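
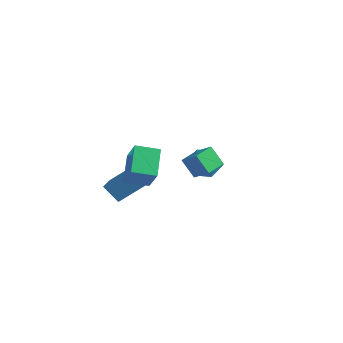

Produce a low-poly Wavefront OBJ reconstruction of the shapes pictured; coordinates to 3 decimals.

v -3.917 -3.723 -0.601
v -3.005 -2.738 0.474
v -4.89 -2.205 -1.167
v -3.977 -1.219 -0.092
v -3.163 -3.541 -1.408
v -2.25 -2.555 -0.333
v -4.135 -2.022 -1.974
v -3.223 -1.037 -0.899
v 1.893 -4.268 2.286
v 1.287 -4.384 3.184
v 1.818 -3.164 2.378
v 1.212 -3.281 3.276
v 2.688 -4.259 2.824
v 2.082 -4.376 3.722
v 2.613 -3.156 2.916
v 2.007 -3.272 3.814
v -3.005 -3.082 1.474
v -2.149 -3.522 2.598
v -2.185 -2.26 1.171
v -1.329 -2.7 2.295
v -2.271 -4.18 0.485
v -1.415 -4.62 1.609
v -1.451 -3.358 0.182
v -0.595 -3.798 1.306
v -1.088 0.803 0.561
v -0.233 0.455 0.408
v -1.667 -0.595 0.512
v -0.812 -0.943 0.359
v -1.023 -0.572 1.191
v -0.665 0.292 1.222
v -1.235 -0.432 -0.302
v -0.877 0.432 -0.271
v -0.324 -0.309 -0.126
v -0.193 -0.395 0.797
v -1.707 0.255 0.123
v -1.576 0.169 1.046
f 2 4 1
f 5 2 1
f 1 4 3
f 3 5 1
f 2 8 4
f 6 2 5
f 6 8 2
f 4 8 3
f 7 5 3
f 3 8 7
f 7 6 5
f 8 6 7
f 10 12 9
f 13 10 9
f 9 12 11
f 11 13 9
f 10 16 12
f 14 10 13
f 14 16 10
f 12 16 11
f 15 13 11
f 11 16 15
f 15 14 13
f 16 14 15
f 18 20 17
f 21 18 17
f 17 20 19
f 19 21 17
f 18 24 20
f 22 18 21
f 22 24 18
f 20 24 19
f 23 21 19
f 19 24 23
f 23 22 21
f 24 22 23
f 25 36 30
f 25 30 26
f 25 26 32
f 25 32 35
f 25 35 36
f 26 30 34
f 30 36 29
f 36 35 27
f 35 32 31
f 32 26 33
f 28 34 29
f 28 29 27
f 28 27 31
f 28 31 33
f 28 33 34
f 29 34 30
f 27 29 36
f 31 27 35
f 33 31 32
f 34 33 26



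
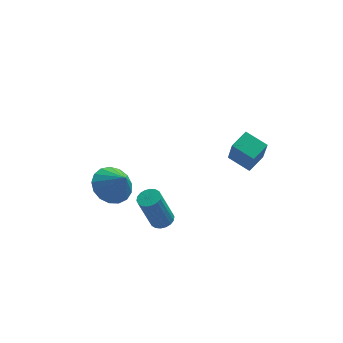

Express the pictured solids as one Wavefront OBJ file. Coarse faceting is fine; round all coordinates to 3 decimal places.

v -0.549 -0.763 -3.179
v -0.007 -0.772 -3.002
v -0.609 -0.925 -1.164
v -1.151 -0.917 -1.341
v -0.064 -0.525 -3
v -0.665 -0.678 -1.162
v -0.216 -0.325 -3.033
v -0.817 -0.478 -1.195
v -0.434 -0.211 -3.095
v -1.036 -0.365 -1.257
v -0.675 -0.208 -3.174
v -1.277 -0.361 -1.336
v -0.892 -0.314 -3.254
v -1.493 -0.467 -1.416
v -1.04 -0.509 -3.318
v -1.641 -0.662 -1.48
v -1.091 -0.755 -3.356
v -1.693 -0.908 -1.518
v -1.035 -1.002 -3.358
v -1.636 -1.155 -1.52
v -0.883 -1.202 -3.325
v -1.484 -1.355 -1.487
v -0.664 -1.315 -3.263
v -1.266 -1.469 -1.425
v -0.423 -1.319 -3.184
v -1.025 -1.472 -1.346
v -0.207 -1.213 -3.104
v -0.808 -1.366 -1.266
v -0.059 -1.018 -3.04
v -0.66 -1.171 -1.202
v -2.613 2.559 -3.733
v -1.958 2.04 -4.369
v -2.007 1.941 -2.607
v -1.713 2.467 -4.267
v -1.675 2.915 -4.042
v -1.851 3.281 -3.747
v -2.202 3.482 -3.448
v -2.647 3.471 -3.215
v -3.084 3.251 -3.1
v -3.413 2.873 -3.131
v -3.559 2.423 -3.299
v -3.488 2.003 -3.567
v -3.217 1.711 -3.873
v -2.807 1.613 -4.147
v -2.353 1.732 -4.326
v 2.309 -1.088 1.437
v 2.395 -1.68 2.834
v 2.986 -0.383 1.694
v 3.072 -0.975 3.091
v 3.168 -1.785 1.089
v 3.254 -2.377 2.486
v 3.845 -1.08 1.346
v 3.931 -1.672 2.743
f 2 1 5
f 2 5 3
f 3 5 6
f 3 6 4
f 5 1 7
f 5 7 6
f 6 7 8
f 6 8 4
f 7 1 9
f 7 9 8
f 8 9 10
f 8 10 4
f 9 1 11
f 9 11 10
f 10 11 12
f 10 12 4
f 11 1 13
f 11 13 12
f 12 13 14
f 12 14 4
f 13 1 15
f 13 15 14
f 14 15 16
f 14 16 4
f 15 1 17
f 15 17 16
f 16 17 18
f 16 18 4
f 17 1 19
f 17 19 18
f 18 19 20
f 18 20 4
f 19 1 21
f 19 21 20
f 20 21 22
f 20 22 4
f 21 1 23
f 21 23 22
f 22 23 24
f 22 24 4
f 23 1 25
f 23 25 24
f 24 25 26
f 24 26 4
f 25 1 27
f 25 27 26
f 26 27 28
f 26 28 4
f 27 1 29
f 27 29 28
f 28 29 30
f 28 30 4
f 29 1 2
f 29 2 30
f 30 2 3
f 30 3 4
f 32 31 34
f 32 34 33
f 34 31 35
f 34 35 33
f 35 31 36
f 35 36 33
f 36 31 37
f 36 37 33
f 37 31 38
f 37 38 33
f 38 31 39
f 38 39 33
f 39 31 40
f 39 40 33
f 40 31 41
f 40 41 33
f 41 31 42
f 41 42 33
f 42 31 43
f 42 43 33
f 43 31 44
f 43 44 33
f 44 31 45
f 44 45 33
f 45 31 32
f 45 32 33
f 47 49 46
f 50 47 46
f 46 49 48
f 48 50 46
f 47 53 49
f 51 47 50
f 51 53 47
f 49 53 48
f 52 50 48
f 48 53 52
f 52 51 50
f 53 51 52



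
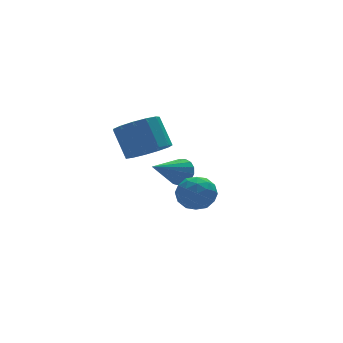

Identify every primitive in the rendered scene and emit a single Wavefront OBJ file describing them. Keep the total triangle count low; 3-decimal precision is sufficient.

v -3.689 -2.873 0.527
v -2.926 -2.464 0.853
v -2.874 -4.056 0.107
v -2.111 -3.647 0.433
v -2.763 -3.943 1.018
v -3.267 -3.211 1.278
v -2.533 -3.309 -0.318
v -3.037 -2.577 -0.058
v -2.212 -2.732 0.331
v -2.354 -3.124 1.157
v -3.446 -3.396 -0.197
v -3.588 -3.788 0.629
v -3.379 -2.565 0.727
v -2.421 -3.955 0.233
v -2.804 -4.129 0.577
v -2.356 -3.888 0.769
v -3.58 -3.004 0.977
v -3.131 -2.763 1.169
v -3.035 -3.633 1.266
v -2.669 -3.757 -0.209
v -2.22 -3.516 -0.017
v -3.444 -2.632 0.191
v -2.996 -2.391 0.383
v -2.765 -2.887 -0.306
v -2.511 -2.482 0.612
v -2.032 -3.177 0.364
v -2.28 -2.978 -0.077
v -2.576 -2.549 0.076
v -2.595 -2.712 1.097
v -2.115 -3.408 0.85
v -2.499 -3.582 1.194
v -2.795 -3.152 1.347
v -2.174 -2.87 0.79
v -3.685 -3.112 0.11
v -3.205 -3.808 -0.137
v -3.005 -3.368 -0.387
v -3.301 -2.938 -0.234
v -3.768 -3.343 0.596
v -3.289 -4.038 0.348
v -3.224 -3.971 0.884
v -3.52 -3.542 1.037
v -3.626 -3.65 0.17
v -0.775 2.275 -1.479
v -0.44 2.464 -0.824
v -2.485 1.705 -0.441
v -0.606 2.771 -0.928
v -0.81 2.964 -1.159
v -1.007 2.999 -1.463
v -1.151 2.869 -1.771
v -1.208 2.603 -2.012
v -1.167 2.261 -2.131
v -1.035 1.924 -2.101
v -0.845 1.666 -1.928
v -0.638 1.548 -1.653
v -0.463 1.597 -1.338
v -0.359 1.801 -1.055
v -0.351 2.114 -0.87
v -3.394 0.159 1.434
v -2.631 0.783 1.016
v -2.744 1.785 2.309
v -3.506 1.161 2.726
v -3.156 0.993 0.807
v -3.269 1.996 2.1
v -3.757 0.938 0.797
v -3.869 1.941 2.09
v -4.242 0.636 0.989
v -4.355 1.639 2.282
v -4.458 0.182 1.322
v -4.57 1.185 2.615
v -4.336 -0.279 1.691
v -4.448 0.724 2.984
v -3.915 -0.601 1.978
v -4.027 0.402 3.271
v -3.328 -0.682 2.092
v -3.441 0.32 3.385
v -2.762 -0.497 1.997
v -2.875 0.506 3.29
v -2.397 -0.103 1.723
v -2.51 0.9 3.016
v -2.348 0.374 1.357
v -2.461 1.377 2.65
f 1 38 17
f 38 12 41
f 17 41 6
f 38 41 17
f 1 17 13
f 17 6 18
f 13 18 2
f 17 18 13
f 1 13 22
f 13 2 23
f 22 23 8
f 13 23 22
f 1 22 34
f 22 8 37
f 34 37 11
f 22 37 34
f 1 34 38
f 34 11 42
f 38 42 12
f 34 42 38
f 2 18 29
f 18 6 32
f 29 32 10
f 18 32 29
f 6 41 19
f 41 12 40
f 19 40 5
f 41 40 19
f 12 42 39
f 42 11 35
f 39 35 3
f 42 35 39
f 11 37 36
f 37 8 24
f 36 24 7
f 37 24 36
f 8 23 28
f 23 2 25
f 28 25 9
f 23 25 28
f 4 30 16
f 30 10 31
f 16 31 5
f 30 31 16
f 4 16 14
f 16 5 15
f 14 15 3
f 16 15 14
f 4 14 21
f 14 3 20
f 21 20 7
f 14 20 21
f 4 21 26
f 21 7 27
f 26 27 9
f 21 27 26
f 4 26 30
f 26 9 33
f 30 33 10
f 26 33 30
f 5 31 19
f 31 10 32
f 19 32 6
f 31 32 19
f 3 15 39
f 15 5 40
f 39 40 12
f 15 40 39
f 7 20 36
f 20 3 35
f 36 35 11
f 20 35 36
f 9 27 28
f 27 7 24
f 28 24 8
f 27 24 28
f 10 33 29
f 33 9 25
f 29 25 2
f 33 25 29
f 44 43 46
f 44 46 45
f 46 43 47
f 46 47 45
f 47 43 48
f 47 48 45
f 48 43 49
f 48 49 45
f 49 43 50
f 49 50 45
f 50 43 51
f 50 51 45
f 51 43 52
f 51 52 45
f 52 43 53
f 52 53 45
f 53 43 54
f 53 54 45
f 54 43 55
f 54 55 45
f 55 43 56
f 55 56 45
f 56 43 57
f 56 57 45
f 57 43 44
f 57 44 45
f 59 58 62
f 59 62 60
f 60 62 63
f 60 63 61
f 62 58 64
f 62 64 63
f 63 64 65
f 63 65 61
f 64 58 66
f 64 66 65
f 65 66 67
f 65 67 61
f 66 58 68
f 66 68 67
f 67 68 69
f 67 69 61
f 68 58 70
f 68 70 69
f 69 70 71
f 69 71 61
f 70 58 72
f 70 72 71
f 71 72 73
f 71 73 61
f 72 58 74
f 72 74 73
f 73 74 75
f 73 75 61
f 74 58 76
f 74 76 75
f 75 76 77
f 75 77 61
f 76 58 78
f 76 78 77
f 77 78 79
f 77 79 61
f 78 58 80
f 78 80 79
f 79 80 81
f 79 81 61
f 80 58 59
f 80 59 81
f 81 59 60
f 81 60 61



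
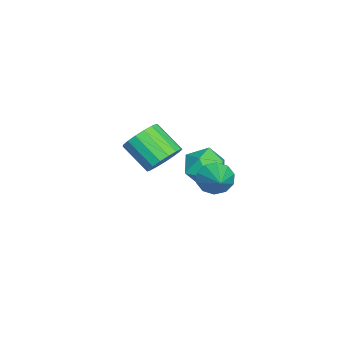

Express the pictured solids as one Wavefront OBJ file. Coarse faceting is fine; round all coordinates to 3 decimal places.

v 2.41 2.186 3.592
v 2.858 1.685 2.993
v 3.89 2.654 4.308
v 2.799 2.196 2.78
v 2.592 2.703 2.878
v 2.315 3.012 3.248
v 2.074 3.006 3.749
v 1.962 2.687 4.191
v 2.02 2.176 4.403
v 2.228 1.669 4.306
v 2.504 1.36 3.936
v 2.745 1.366 3.434
v -1.074 1.421 1.416
v -0.263 2.191 1.783
v -0.697 0.309 2.917
v 0.114 1.079 3.284
v -1.028 1.364 3.32
v -1.261 2.051 2.393
v 0.301 0.449 2.307
v 0.068 1.136 1.38
v 0.587 1.591 2.334
v -0.234 2.157 2.96
v -0.726 0.343 1.74
v -1.547 0.909 2.366
v -2.198 -0.97 1.402
v -1.266 -1.018 1.945
v -2.01 -2.359 3.101
v -2.942 -2.31 2.558
v -1.536 -0.654 2.194
v -2.279 -1.995 3.35
v -1.957 -0.362 2.262
v -2.7 -1.703 3.418
v -2.433 -0.21 2.132
v -3.177 -1.55 3.288
v -2.856 -0.231 1.835
v -3.6 -1.572 2.992
v -3.128 -0.422 1.439
v -3.872 -1.762 2.596
v -3.187 -0.738 1.035
v -3.931 -2.078 2.191
v -3.02 -1.107 0.714
v -3.763 -2.448 1.87
v -2.664 -1.445 0.551
v -3.407 -2.786 1.707
v -2.202 -1.674 0.583
v -2.945 -3.015 1.739
v -1.738 -1.742 0.803
v -2.482 -3.082 1.959
v -1.381 -1.632 1.159
v -2.124 -2.973 2.316
v -1.21 -1.371 1.572
v -1.954 -2.712 2.728
f 2 1 4
f 2 4 3
f 4 1 5
f 4 5 3
f 5 1 6
f 5 6 3
f 6 1 7
f 6 7 3
f 7 1 8
f 7 8 3
f 8 1 9
f 8 9 3
f 9 1 10
f 9 10 3
f 10 1 11
f 10 11 3
f 11 1 12
f 11 12 3
f 12 1 2
f 12 2 3
f 13 24 18
f 13 18 14
f 13 14 20
f 13 20 23
f 13 23 24
f 14 18 22
f 18 24 17
f 24 23 15
f 23 20 19
f 20 14 21
f 16 22 17
f 16 17 15
f 16 15 19
f 16 19 21
f 16 21 22
f 17 22 18
f 15 17 24
f 19 15 23
f 21 19 20
f 22 21 14
f 26 25 29
f 26 29 27
f 27 29 30
f 27 30 28
f 29 25 31
f 29 31 30
f 30 31 32
f 30 32 28
f 31 25 33
f 31 33 32
f 32 33 34
f 32 34 28
f 33 25 35
f 33 35 34
f 34 35 36
f 34 36 28
f 35 25 37
f 35 37 36
f 36 37 38
f 36 38 28
f 37 25 39
f 37 39 38
f 38 39 40
f 38 40 28
f 39 25 41
f 39 41 40
f 40 41 42
f 40 42 28
f 41 25 43
f 41 43 42
f 42 43 44
f 42 44 28
f 43 25 45
f 43 45 44
f 44 45 46
f 44 46 28
f 45 25 47
f 45 47 46
f 46 47 48
f 46 48 28
f 47 25 49
f 47 49 48
f 48 49 50
f 48 50 28
f 49 25 51
f 49 51 50
f 50 51 52
f 50 52 28
f 51 25 26
f 51 26 52
f 52 26 27
f 52 27 28



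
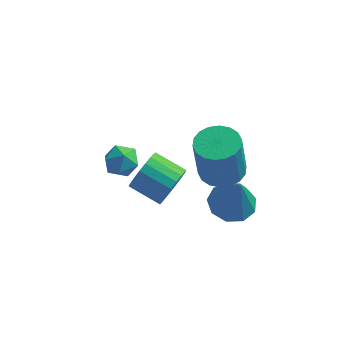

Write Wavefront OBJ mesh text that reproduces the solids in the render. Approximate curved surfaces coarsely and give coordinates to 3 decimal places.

v 1.29 0.129 -3.263
v 1.673 0.508 -2.505
v 0.352 0.83 -1.999
v -0.03 0.451 -2.757
v 1.654 0.811 -2.745
v 0.334 1.132 -2.24
v 1.573 0.995 -3.075
v 0.253 1.317 -2.57
v 1.443 1.03 -3.438
v 0.122 1.351 -2.932
v 1.286 0.909 -3.77
v -0.034 1.23 -3.264
v 1.13 0.653 -4.014
v -0.19 0.975 -3.509
v 1.002 0.307 -4.129
v -0.319 0.628 -3.623
v 0.923 -0.071 -4.094
v -0.397 0.251 -3.588
v 0.909 -0.413 -3.915
v -0.412 -0.091 -3.409
v 0.96 -0.662 -3.623
v -0.361 -0.34 -3.118
v 1.068 -0.774 -3.269
v -0.253 -0.452 -2.764
v 1.214 -0.73 -2.914
v -0.106 -0.408 -2.409
v 1.374 -0.537 -2.619
v 0.054 -0.215 -2.114
v 1.519 -0.229 -2.436
v 0.199 0.092 -1.93
v 1.625 0.141 -2.395
v 0.305 0.462 -1.89
v 3.384 -0.613 -0.772
v 4.244 -0.305 -0.663
v 4.097 -0.599 1.34
v 3.236 -0.907 1.232
v 4.02 0.036 -0.63
v 3.873 -0.258 1.374
v 3.67 0.249 -0.624
v 3.523 -0.045 1.379
v 3.263 0.291 -0.648
v 3.116 -0.003 1.355
v 2.88 0.153 -0.696
v 2.733 -0.14 1.307
v 2.597 -0.136 -0.759
v 2.45 -0.429 1.244
v 2.47 -0.519 -0.825
v 2.323 -0.813 1.178
v 2.523 -0.921 -0.88
v 2.376 -1.215 1.123
v 2.747 -1.262 -0.914
v 2.6 -1.556 1.09
v 3.097 -1.475 -0.919
v 2.95 -1.769 1.084
v 3.504 -1.517 -0.895
v 3.357 -1.811 1.108
v 3.887 -1.38 -0.847
v 3.74 -1.673 1.156
v 4.17 -1.091 -0.784
v 4.023 -1.384 1.219
v 4.297 -0.707 -0.718
v 4.15 -1.001 1.285
v 3.437 1.092 -4.751
v 4.29 1.613 -4.806
v 3.843 0.628 -2.869
v 3.781 2.019 -4.596
v 3.111 1.991 -4.458
v 2.594 1.543 -4.458
v 2.472 0.884 -4.594
v 2.801 0.323 -4.804
v 3.428 0.121 -4.989
v 4.06 0.374 -5.062
v 4.4 0.963 -4.99
v -0.968 1.137 -2.37
v -0.403 0.839 -1.89
v -1.277 -0.059 -2.75
v -0.712 -0.357 -2.27
v -1.366 -0.022 -1.957
v -1.175 0.718 -1.722
v -0.505 0.062 -2.918
v -0.314 0.802 -2.683
v -0.117 0.174 -2.229
v -0.649 0.123 -1.635
v -1.031 0.657 -3.005
v -1.563 0.606 -2.411
f 2 1 5
f 2 5 3
f 3 5 6
f 3 6 4
f 5 1 7
f 5 7 6
f 6 7 8
f 6 8 4
f 7 1 9
f 7 9 8
f 8 9 10
f 8 10 4
f 9 1 11
f 9 11 10
f 10 11 12
f 10 12 4
f 11 1 13
f 11 13 12
f 12 13 14
f 12 14 4
f 13 1 15
f 13 15 14
f 14 15 16
f 14 16 4
f 15 1 17
f 15 17 16
f 16 17 18
f 16 18 4
f 17 1 19
f 17 19 18
f 18 19 20
f 18 20 4
f 19 1 21
f 19 21 20
f 20 21 22
f 20 22 4
f 21 1 23
f 21 23 22
f 22 23 24
f 22 24 4
f 23 1 25
f 23 25 24
f 24 25 26
f 24 26 4
f 25 1 27
f 25 27 26
f 26 27 28
f 26 28 4
f 27 1 29
f 27 29 28
f 28 29 30
f 28 30 4
f 29 1 31
f 29 31 30
f 30 31 32
f 30 32 4
f 31 1 2
f 31 2 32
f 32 2 3
f 32 3 4
f 34 33 37
f 34 37 35
f 35 37 38
f 35 38 36
f 37 33 39
f 37 39 38
f 38 39 40
f 38 40 36
f 39 33 41
f 39 41 40
f 40 41 42
f 40 42 36
f 41 33 43
f 41 43 42
f 42 43 44
f 42 44 36
f 43 33 45
f 43 45 44
f 44 45 46
f 44 46 36
f 45 33 47
f 45 47 46
f 46 47 48
f 46 48 36
f 47 33 49
f 47 49 48
f 48 49 50
f 48 50 36
f 49 33 51
f 49 51 50
f 50 51 52
f 50 52 36
f 51 33 53
f 51 53 52
f 52 53 54
f 52 54 36
f 53 33 55
f 53 55 54
f 54 55 56
f 54 56 36
f 55 33 57
f 55 57 56
f 56 57 58
f 56 58 36
f 57 33 59
f 57 59 58
f 58 59 60
f 58 60 36
f 59 33 61
f 59 61 60
f 60 61 62
f 60 62 36
f 61 33 34
f 61 34 62
f 62 34 35
f 62 35 36
f 64 63 66
f 64 66 65
f 66 63 67
f 66 67 65
f 67 63 68
f 67 68 65
f 68 63 69
f 68 69 65
f 69 63 70
f 69 70 65
f 70 63 71
f 70 71 65
f 71 63 72
f 71 72 65
f 72 63 73
f 72 73 65
f 73 63 64
f 73 64 65
f 74 85 79
f 74 79 75
f 74 75 81
f 74 81 84
f 74 84 85
f 75 79 83
f 79 85 78
f 85 84 76
f 84 81 80
f 81 75 82
f 77 83 78
f 77 78 76
f 77 76 80
f 77 80 82
f 77 82 83
f 78 83 79
f 76 78 85
f 80 76 84
f 82 80 81
f 83 82 75



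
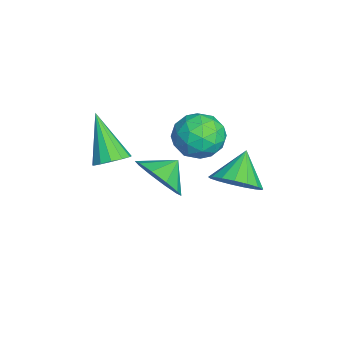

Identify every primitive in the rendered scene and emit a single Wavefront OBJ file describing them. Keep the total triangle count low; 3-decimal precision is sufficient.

v -0.292 1.063 0.735
v 0.572 0.641 0.963
v -0.972 -0.381 0.637
v -0.108 -0.803 0.865
v -0.598 -0.28 1.546
v -0.177 0.612 1.607
v -0.223 -0.352 -0.007
v 0.198 0.54 0.054
v 0.615 -0.234 0.505
v 0.383 -0.19 1.465
v -0.783 0.45 0.135
v -1.015 0.494 1.095
v 0.2 0.979 0.858
v -0.6 -0.719 0.742
v -0.888 -0.411 1.143
v -0.38 -0.66 1.277
v -0.241 0.962 1.236
v 0.267 0.713 1.37
v -0.421 0.172 1.713
v -0.667 -0.453 0.23
v -0.159 -0.702 0.364
v -0.02 0.92 0.323
v 0.488 0.671 0.457
v 0.021 0.088 -0.113
v 0.733 0.216 0.722
v 0.333 -0.633 0.665
v 0.266 -0.367 0.152
v 0.513 0.157 0.188
v 0.596 0.242 1.286
v 0.196 -0.607 1.229
v -0.091 -0.299 1.629
v 0.156 0.225 1.665
v 0.622 -0.272 1.017
v -0.596 0.867 0.371
v -0.996 0.018 0.314
v -0.556 0.035 -0.065
v -0.309 0.559 -0.029
v -0.733 0.893 0.935
v -1.133 0.044 0.878
v -0.913 0.103 1.412
v -0.666 0.627 1.448
v -1.022 0.532 0.583
v 0.684 -1.239 -0.675
v 1.557 -0.979 -0.173
v 0.176 -0.561 -0.145
v 1.509 -0.607 -0.695
v 1.146 -0.476 -1.209
v 0.607 -0.637 -1.52
v 0.097 -1.028 -1.507
v -0.189 -1.5 -1.177
v -0.141 -1.872 -0.656
v 0.221 -2.003 -0.141
v 0.761 -1.842 0.169
v 1.271 -1.451 0.157
v 0.545 -2.758 0.138
v 0.956 -2.408 0.552
v -0.585 -3.302 1.722
v 0.682 -2.164 0.44
v 0.365 -2.109 0.233
v 0.105 -2.26 -0.005
v -0.015 -2.568 -0.197
v 0.042 -2.937 -0.282
v 0.259 -3.249 -0.235
v 0.567 -3.405 -0.068
v 0.868 -3.356 0.164
v 1.067 -3.116 0.387
v 1.099 -2.763 0.532
v 2.299 1.251 0.353
v 2.98 1.593 0.869
v 1.401 1.629 1.287
v 2.859 1.933 0.616
v 2.61 2.116 0.302
v 2.29 2.101 0
v 1.972 1.891 -0.221
v 1.729 1.535 -0.311
v 1.617 1.114 -0.248
v 1.661 0.724 -0.048
v 1.852 0.455 0.244
v 2.145 0.369 0.561
v 2.473 0.484 0.83
v 2.762 0.775 0.99
v 2.945 1.176 1.005
f 1 38 17
f 38 12 41
f 17 41 6
f 38 41 17
f 1 17 13
f 17 6 18
f 13 18 2
f 17 18 13
f 1 13 22
f 13 2 23
f 22 23 8
f 13 23 22
f 1 22 34
f 22 8 37
f 34 37 11
f 22 37 34
f 1 34 38
f 34 11 42
f 38 42 12
f 34 42 38
f 2 18 29
f 18 6 32
f 29 32 10
f 18 32 29
f 6 41 19
f 41 12 40
f 19 40 5
f 41 40 19
f 12 42 39
f 42 11 35
f 39 35 3
f 42 35 39
f 11 37 36
f 37 8 24
f 36 24 7
f 37 24 36
f 8 23 28
f 23 2 25
f 28 25 9
f 23 25 28
f 4 30 16
f 30 10 31
f 16 31 5
f 30 31 16
f 4 16 14
f 16 5 15
f 14 15 3
f 16 15 14
f 4 14 21
f 14 3 20
f 21 20 7
f 14 20 21
f 4 21 26
f 21 7 27
f 26 27 9
f 21 27 26
f 4 26 30
f 26 9 33
f 30 33 10
f 26 33 30
f 5 31 19
f 31 10 32
f 19 32 6
f 31 32 19
f 3 15 39
f 15 5 40
f 39 40 12
f 15 40 39
f 7 20 36
f 20 3 35
f 36 35 11
f 20 35 36
f 9 27 28
f 27 7 24
f 28 24 8
f 27 24 28
f 10 33 29
f 33 9 25
f 29 25 2
f 33 25 29
f 44 43 46
f 44 46 45
f 46 43 47
f 46 47 45
f 47 43 48
f 47 48 45
f 48 43 49
f 48 49 45
f 49 43 50
f 49 50 45
f 50 43 51
f 50 51 45
f 51 43 52
f 51 52 45
f 52 43 53
f 52 53 45
f 53 43 54
f 53 54 45
f 54 43 44
f 54 44 45
f 56 55 58
f 56 58 57
f 58 55 59
f 58 59 57
f 59 55 60
f 59 60 57
f 60 55 61
f 60 61 57
f 61 55 62
f 61 62 57
f 62 55 63
f 62 63 57
f 63 55 64
f 63 64 57
f 64 55 65
f 64 65 57
f 65 55 66
f 65 66 57
f 66 55 67
f 66 67 57
f 67 55 56
f 67 56 57
f 69 68 71
f 69 71 70
f 71 68 72
f 71 72 70
f 72 68 73
f 72 73 70
f 73 68 74
f 73 74 70
f 74 68 75
f 74 75 70
f 75 68 76
f 75 76 70
f 76 68 77
f 76 77 70
f 77 68 78
f 77 78 70
f 78 68 79
f 78 79 70
f 79 68 80
f 79 80 70
f 80 68 81
f 80 81 70
f 81 68 82
f 81 82 70
f 82 68 69
f 82 69 70



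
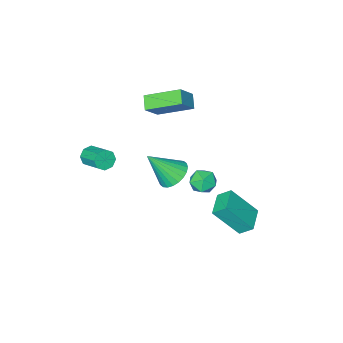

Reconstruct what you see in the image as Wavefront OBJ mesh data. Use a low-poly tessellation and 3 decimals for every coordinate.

v -4.486 3.457 -4.386
v -3.434 2.547 -2.773
v -4.906 4.042 -3.781
v -3.853 3.132 -2.169
v -3.427 4.388 -4.551
v -2.374 3.478 -2.939
v -3.846 4.973 -3.947
v -2.794 4.063 -2.334
v -1.547 1.354 -0.857
v -1.009 0.876 -1.461
v -0.433 0.646 0.697
v -0.83 1.196 -1.444
v -0.76 1.54 -1.337
v -0.811 1.856 -1.157
v -0.973 2.095 -0.931
v -1.223 2.222 -0.695
v -1.522 2.216 -0.482
v -1.825 2.08 -0.328
v -2.086 1.833 -0.253
v -2.265 1.513 -0.271
v -2.334 1.169 -0.378
v -2.284 0.853 -0.558
v -2.122 0.614 -0.783
v -1.872 0.487 -1.02
v -1.573 0.493 -1.232
v -1.269 0.629 -1.387
v 0.31 -3.271 -1.751
v 0.522 -3.011 -2.295
v 0.543 -1.688 -1.654
v 0.33 -1.949 -1.109
v 0.033 -3.016 -2.268
v 0.054 -1.693 -1.627
v -0.294 -3.171 -1.939
v -0.273 -1.848 -1.297
v -0.268 -3.384 -1.499
v -0.247 -2.062 -0.857
v 0.097 -3.532 -1.206
v 0.118 -2.209 -0.565
v 0.586 -3.527 -1.233
v 0.607 -2.204 -0.592
v 0.913 -3.372 -1.563
v 0.934 -2.049 -0.921
v 0.887 -3.158 -2.003
v 0.908 -1.836 -1.361
v -4.036 -3.458 0.438
v -3.06 -3.22 1.482
v -5.309 -1.978 1.29
v -4.332 -1.74 2.335
v -3.628 -2.8 -0.095
v -2.651 -2.562 0.95
v -4.9 -1.32 0.758
v -3.924 -1.082 1.802
v -4.2 1.449 -3.265
v -3.662 1.099 -2.721
v -4.258 0.281 -3.959
v -3.72 -0.069 -3.415
v -4.5 0.126 -3.169
v -4.464 0.848 -2.739
v -3.456 0.532 -3.941
v -3.42 1.254 -3.511
v -3.202 0.532 -3.138
v -3.848 0.281 -2.662
v -4.072 1.099 -4.018
v -4.718 0.848 -3.542
f 2 4 1
f 5 2 1
f 1 4 3
f 3 5 1
f 2 8 4
f 6 2 5
f 6 8 2
f 4 8 3
f 7 5 3
f 3 8 7
f 7 6 5
f 8 6 7
f 10 9 12
f 10 12 11
f 12 9 13
f 12 13 11
f 13 9 14
f 13 14 11
f 14 9 15
f 14 15 11
f 15 9 16
f 15 16 11
f 16 9 17
f 16 17 11
f 17 9 18
f 17 18 11
f 18 9 19
f 18 19 11
f 19 9 20
f 19 20 11
f 20 9 21
f 20 21 11
f 21 9 22
f 21 22 11
f 22 9 23
f 22 23 11
f 23 9 24
f 23 24 11
f 24 9 25
f 24 25 11
f 25 9 26
f 25 26 11
f 26 9 10
f 26 10 11
f 28 27 31
f 28 31 29
f 29 31 32
f 29 32 30
f 31 27 33
f 31 33 32
f 32 33 34
f 32 34 30
f 33 27 35
f 33 35 34
f 34 35 36
f 34 36 30
f 35 27 37
f 35 37 36
f 36 37 38
f 36 38 30
f 37 27 39
f 37 39 38
f 38 39 40
f 38 40 30
f 39 27 41
f 39 41 40
f 40 41 42
f 40 42 30
f 41 27 43
f 41 43 42
f 42 43 44
f 42 44 30
f 43 27 28
f 43 28 44
f 44 28 29
f 44 29 30
f 46 48 45
f 49 46 45
f 45 48 47
f 47 49 45
f 46 52 48
f 50 46 49
f 50 52 46
f 48 52 47
f 51 49 47
f 47 52 51
f 51 50 49
f 52 50 51
f 53 64 58
f 53 58 54
f 53 54 60
f 53 60 63
f 53 63 64
f 54 58 62
f 58 64 57
f 64 63 55
f 63 60 59
f 60 54 61
f 56 62 57
f 56 57 55
f 56 55 59
f 56 59 61
f 56 61 62
f 57 62 58
f 55 57 64
f 59 55 63
f 61 59 60
f 62 61 54



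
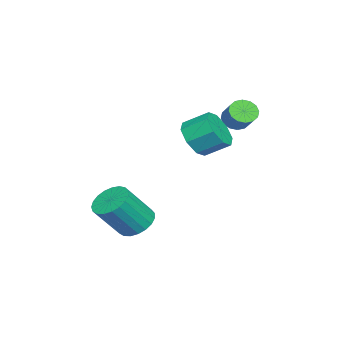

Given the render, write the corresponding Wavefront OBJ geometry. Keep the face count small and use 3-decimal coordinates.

v 1.742 -1.93 -3.871
v 2.481 -1.91 -4.31
v 3.358 -2.67 -2.869
v 2.618 -2.69 -2.429
v 2.484 -1.593 -4.144
v 3.361 -2.353 -2.703
v 2.359 -1.334 -3.932
v 3.235 -2.094 -2.491
v 2.127 -1.178 -3.709
v 3.004 -1.938 -2.268
v 1.828 -1.153 -3.513
v 2.705 -1.912 -2.072
v 1.515 -1.261 -3.38
v 2.392 -2.021 -1.939
v 1.24 -1.486 -3.331
v 2.117 -2.245 -1.89
v 1.053 -1.787 -3.376
v 1.93 -2.546 -1.935
v 0.984 -2.113 -3.506
v 1.861 -2.872 -2.065
v 1.047 -2.407 -3.699
v 1.924 -3.167 -2.258
v 1.229 -2.619 -3.922
v 2.106 -3.379 -2.481
v 1.5 -2.712 -4.136
v 2.377 -3.471 -2.695
v 1.813 -2.67 -4.304
v 2.69 -3.429 -2.863
v 2.114 -2.499 -4.397
v 2.991 -3.259 -2.956
v 2.35 -2.231 -4.399
v 3.227 -2.99 -2.958
v 1.467 0.286 0.719
v 2.01 -0.052 1.366
v 1.897 0.956 1.988
v 1.353 1.294 1.341
v 2.364 0.292 0.874
v 2.25 1.3 1.496
v 2.192 0.632 0.291
v 2.078 1.64 0.913
v 1.595 0.769 -0.041
v 1.481 1.777 0.581
v 0.923 0.624 0.072
v 0.81 1.632 0.694
v 0.57 0.28 0.564
v 0.456 1.288 1.186
v 0.742 -0.06 1.147
v 0.628 0.948 1.769
v 1.339 -0.197 1.479
v 1.225 0.811 2.101
v -1.598 1.071 0.888
v -1.251 1.238 0.403
v -0.574 1.756 1.066
v -0.922 1.589 1.552
v -1.465 1.475 0.437
v -0.788 1.992 1.1
v -1.715 1.603 0.592
v -1.038 2.121 1.255
v -1.934 1.589 0.826
v -1.257 2.107 1.489
v -2.063 1.436 1.077
v -1.386 1.954 1.74
v -2.067 1.186 1.277
v -1.39 1.703 1.941
v -1.946 0.904 1.374
v -1.269 1.422 2.037
v -1.732 0.668 1.34
v -1.055 1.185 2.003
v -1.482 0.539 1.185
v -0.805 1.057 1.848
v -1.263 0.553 0.951
v -0.586 1.071 1.614
v -1.134 0.706 0.7
v -0.457 1.224 1.363
v -1.13 0.957 0.499
v -0.453 1.474 1.163
f 2 1 5
f 2 5 3
f 3 5 6
f 3 6 4
f 5 1 7
f 5 7 6
f 6 7 8
f 6 8 4
f 7 1 9
f 7 9 8
f 8 9 10
f 8 10 4
f 9 1 11
f 9 11 10
f 10 11 12
f 10 12 4
f 11 1 13
f 11 13 12
f 12 13 14
f 12 14 4
f 13 1 15
f 13 15 14
f 14 15 16
f 14 16 4
f 15 1 17
f 15 17 16
f 16 17 18
f 16 18 4
f 17 1 19
f 17 19 18
f 18 19 20
f 18 20 4
f 19 1 21
f 19 21 20
f 20 21 22
f 20 22 4
f 21 1 23
f 21 23 22
f 22 23 24
f 22 24 4
f 23 1 25
f 23 25 24
f 24 25 26
f 24 26 4
f 25 1 27
f 25 27 26
f 26 27 28
f 26 28 4
f 27 1 29
f 27 29 28
f 28 29 30
f 28 30 4
f 29 1 31
f 29 31 30
f 30 31 32
f 30 32 4
f 31 1 2
f 31 2 32
f 32 2 3
f 32 3 4
f 34 33 37
f 34 37 35
f 35 37 38
f 35 38 36
f 37 33 39
f 37 39 38
f 38 39 40
f 38 40 36
f 39 33 41
f 39 41 40
f 40 41 42
f 40 42 36
f 41 33 43
f 41 43 42
f 42 43 44
f 42 44 36
f 43 33 45
f 43 45 44
f 44 45 46
f 44 46 36
f 45 33 47
f 45 47 46
f 46 47 48
f 46 48 36
f 47 33 49
f 47 49 48
f 48 49 50
f 48 50 36
f 49 33 34
f 49 34 50
f 50 34 35
f 50 35 36
f 52 51 55
f 52 55 53
f 53 55 56
f 53 56 54
f 55 51 57
f 55 57 56
f 56 57 58
f 56 58 54
f 57 51 59
f 57 59 58
f 58 59 60
f 58 60 54
f 59 51 61
f 59 61 60
f 60 61 62
f 60 62 54
f 61 51 63
f 61 63 62
f 62 63 64
f 62 64 54
f 63 51 65
f 63 65 64
f 64 65 66
f 64 66 54
f 65 51 67
f 65 67 66
f 66 67 68
f 66 68 54
f 67 51 69
f 67 69 68
f 68 69 70
f 68 70 54
f 69 51 71
f 69 71 70
f 70 71 72
f 70 72 54
f 71 51 73
f 71 73 72
f 72 73 74
f 72 74 54
f 73 51 75
f 73 75 74
f 74 75 76
f 74 76 54
f 75 51 52
f 75 52 76
f 76 52 53
f 76 53 54



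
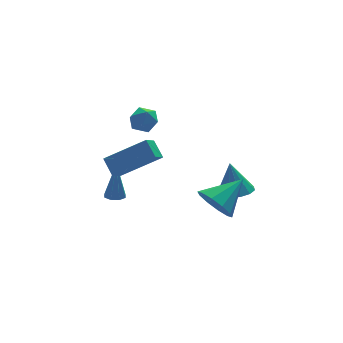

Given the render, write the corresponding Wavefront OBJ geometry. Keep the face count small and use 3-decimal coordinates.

v 1.93 -0.376 -2.208
v 2.796 -0.359 -2.127
v 1.77 0.016 -0.572
v 2.66 0.096 -2.25
v 2.292 0.401 -2.359
v 1.809 0.459 -2.42
v 1.365 0.252 -2.414
v 1.1 -0.154 -2.343
v 1.099 -0.631 -2.228
v 1.362 -1.027 -2.108
v 1.805 -1.216 -2.019
v 2.288 -1.138 -1.99
v 2.658 -0.819 -2.031
v 0.069 -2.536 -1.211
v 0.419 -2.034 -2.014
v 1.571 -2.044 -0.249
v 0.074 -1.64 -1.676
v -0.274 -1.587 -1.161
v -0.49 -1.897 -0.664
v -0.493 -2.451 -0.376
v -0.281 -3.037 -0.407
v 0.064 -3.432 -0.745
v 0.412 -3.485 -1.261
v 0.629 -3.175 -1.758
v 0.631 -2.621 -2.046
v -2.861 2.417 -3.243
v -2.345 2.455 -3.295
v -2.679 2.663 -1.257
v -2.527 2.808 -3.322
v -2.905 2.931 -3.303
v -3.257 2.753 -3.249
v -3.377 2.378 -3.191
v -3.194 2.025 -3.164
v -2.816 1.902 -3.183
v -2.464 2.08 -3.238
v -2.002 1.39 3.099
v -1.675 1.576 2.454
v -2.225 0.284 2.666
v -1.898 0.47 2.021
v -1.488 0.397 2.641
v -1.35 1.081 2.908
v -2.55 0.779 2.212
v -2.412 1.463 2.479
v -2.013 1.199 1.906
v -1.357 0.963 2.171
v -2.543 0.897 2.949
v -1.887 0.661 3.214
v -2.736 -2.835 2.689
v -2.879 -2.088 3.307
v -4.424 -2.151 1.472
v -4.566 -1.404 2.09
v -2.234 -2.376 2.25
v -2.376 -1.629 2.868
v -3.921 -1.692 1.033
v -4.064 -0.945 1.651
f 2 1 4
f 2 4 3
f 4 1 5
f 4 5 3
f 5 1 6
f 5 6 3
f 6 1 7
f 6 7 3
f 7 1 8
f 7 8 3
f 8 1 9
f 8 9 3
f 9 1 10
f 9 10 3
f 10 1 11
f 10 11 3
f 11 1 12
f 11 12 3
f 12 1 13
f 12 13 3
f 13 1 2
f 13 2 3
f 15 14 17
f 15 17 16
f 17 14 18
f 17 18 16
f 18 14 19
f 18 19 16
f 19 14 20
f 19 20 16
f 20 14 21
f 20 21 16
f 21 14 22
f 21 22 16
f 22 14 23
f 22 23 16
f 23 14 24
f 23 24 16
f 24 14 25
f 24 25 16
f 25 14 15
f 25 15 16
f 27 26 29
f 27 29 28
f 29 26 30
f 29 30 28
f 30 26 31
f 30 31 28
f 31 26 32
f 31 32 28
f 32 26 33
f 32 33 28
f 33 26 34
f 33 34 28
f 34 26 35
f 34 35 28
f 35 26 27
f 35 27 28
f 36 47 41
f 36 41 37
f 36 37 43
f 36 43 46
f 36 46 47
f 37 41 45
f 41 47 40
f 47 46 38
f 46 43 42
f 43 37 44
f 39 45 40
f 39 40 38
f 39 38 42
f 39 42 44
f 39 44 45
f 40 45 41
f 38 40 47
f 42 38 46
f 44 42 43
f 45 44 37
f 49 51 48
f 52 49 48
f 48 51 50
f 50 52 48
f 49 55 51
f 53 49 52
f 53 55 49
f 51 55 50
f 54 52 50
f 50 55 54
f 54 53 52
f 55 53 54



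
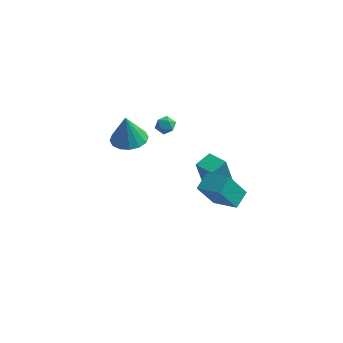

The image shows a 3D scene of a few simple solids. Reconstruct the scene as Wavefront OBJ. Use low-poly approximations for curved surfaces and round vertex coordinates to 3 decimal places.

v 1.959 -1.888 -1.068
v 3.43 -2.377 -0.532
v 2.123 -0.876 -0.594
v 3.594 -1.364 -0.058
v 2.686 -1.316 -2.542
v 4.157 -1.804 -2.006
v 2.85 -0.303 -2.068
v 4.321 -0.792 -1.532
v -3.607 2.139 -2.03
v -2.998 3.012 -1.928
v -3.753 2.021 -0.17
v -3.518 3.202 -1.956
v -4.061 3.107 -2.005
v -4.483 2.753 -2.06
v -4.67 2.233 -2.107
v -4.573 1.689 -2.134
v -4.216 1.265 -2.133
v -3.697 1.075 -2.104
v -3.153 1.17 -2.056
v -2.732 1.524 -2.001
v -2.544 2.044 -1.953
v -2.642 2.588 -1.927
v -1.746 3.424 -0.985
v -1.367 2.991 -1.268
v -2.113 2.689 -0.352
v -1.734 2.256 -0.635
v -1.477 2.719 -0.273
v -1.25 3.173 -0.664
v -2.23 2.507 -0.956
v -2.003 2.961 -1.347
v -1.666 2.424 -1.25
v -1.201 2.555 -0.828
v -2.279 3.125 -0.792
v -1.814 3.256 -0.37
v 0.948 1.636 -3.98
v 0.681 1.228 -2.112
v 1.358 2.63 -3.704
v 1.091 2.222 -1.837
v 2.069 1.158 -3.923
v 1.802 0.75 -2.056
v 2.479 2.152 -3.648
v 2.212 1.744 -1.78
f 2 4 1
f 5 2 1
f 1 4 3
f 3 5 1
f 2 8 4
f 6 2 5
f 6 8 2
f 4 8 3
f 7 5 3
f 3 8 7
f 7 6 5
f 8 6 7
f 10 9 12
f 10 12 11
f 12 9 13
f 12 13 11
f 13 9 14
f 13 14 11
f 14 9 15
f 14 15 11
f 15 9 16
f 15 16 11
f 16 9 17
f 16 17 11
f 17 9 18
f 17 18 11
f 18 9 19
f 18 19 11
f 19 9 20
f 19 20 11
f 20 9 21
f 20 21 11
f 21 9 22
f 21 22 11
f 22 9 10
f 22 10 11
f 23 34 28
f 23 28 24
f 23 24 30
f 23 30 33
f 23 33 34
f 24 28 32
f 28 34 27
f 34 33 25
f 33 30 29
f 30 24 31
f 26 32 27
f 26 27 25
f 26 25 29
f 26 29 31
f 26 31 32
f 27 32 28
f 25 27 34
f 29 25 33
f 31 29 30
f 32 31 24
f 36 38 35
f 39 36 35
f 35 38 37
f 37 39 35
f 36 42 38
f 40 36 39
f 40 42 36
f 38 42 37
f 41 39 37
f 37 42 41
f 41 40 39
f 42 40 41



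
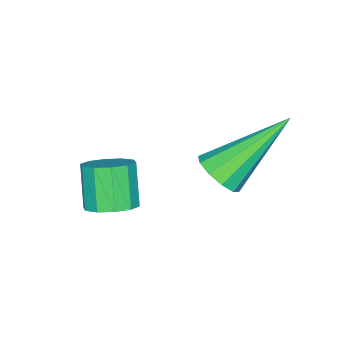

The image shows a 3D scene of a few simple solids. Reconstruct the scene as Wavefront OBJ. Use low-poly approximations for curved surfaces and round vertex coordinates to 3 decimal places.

v 0.168 -0.828 -1.586
v 0.459 -0.325 -1.686
v -1.028 0.128 -0.254
v 0.182 -0.343 -1.922
v -0.101 -0.547 -2.03
v -0.281 -0.858 -1.968
v -0.29 -1.158 -1.76
v -0.123 -1.332 -1.486
v 0.154 -1.313 -1.25
v 0.437 -1.11 -1.143
v 0.617 -0.799 -1.205
v 0.625 -0.499 -1.412
v 1.764 -2.365 -2.118
v 2.274 -2.366 -1.863
v 1.826 -2.716 -0.968
v 1.316 -2.715 -1.222
v 2.127 -2.05 -1.812
v 1.68 -2.399 -0.917
v 1.842 -1.854 -1.878
v 1.395 -2.203 -0.983
v 1.527 -1.853 -2.036
v 1.08 -2.203 -1.141
v 1.302 -2.048 -2.224
v 0.855 -2.398 -1.329
v 1.254 -2.364 -2.372
v 0.806 -2.714 -1.477
v 1.4 -2.681 -2.423
v 0.953 -3.03 -1.528
v 1.685 -2.877 -2.357
v 1.238 -3.226 -1.462
v 2 -2.877 -2.199
v 1.553 -3.227 -1.304
v 2.225 -2.682 -2.011
v 1.778 -3.032 -1.116
f 2 1 4
f 2 4 3
f 4 1 5
f 4 5 3
f 5 1 6
f 5 6 3
f 6 1 7
f 6 7 3
f 7 1 8
f 7 8 3
f 8 1 9
f 8 9 3
f 9 1 10
f 9 10 3
f 10 1 11
f 10 11 3
f 11 1 12
f 11 12 3
f 12 1 2
f 12 2 3
f 14 13 17
f 14 17 15
f 15 17 18
f 15 18 16
f 17 13 19
f 17 19 18
f 18 19 20
f 18 20 16
f 19 13 21
f 19 21 20
f 20 21 22
f 20 22 16
f 21 13 23
f 21 23 22
f 22 23 24
f 22 24 16
f 23 13 25
f 23 25 24
f 24 25 26
f 24 26 16
f 25 13 27
f 25 27 26
f 26 27 28
f 26 28 16
f 27 13 29
f 27 29 28
f 28 29 30
f 28 30 16
f 29 13 31
f 29 31 30
f 30 31 32
f 30 32 16
f 31 13 33
f 31 33 32
f 32 33 34
f 32 34 16
f 33 13 14
f 33 14 34
f 34 14 15
f 34 15 16



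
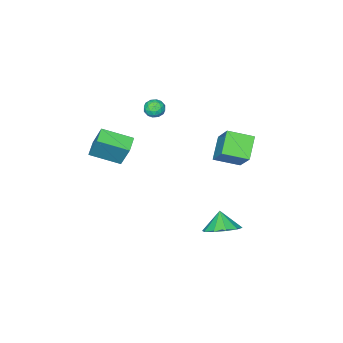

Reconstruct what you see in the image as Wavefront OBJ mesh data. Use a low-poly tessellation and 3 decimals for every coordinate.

v -3.429 -3.224 2.935
v -3.137 -2.91 3.44
v -2.503 -3.71 2.7
v -2.211 -3.396 3.205
v -2.663 -3.865 3.324
v -3.235 -3.565 3.469
v -2.405 -3.055 2.671
v -2.977 -2.755 2.816
v -2.504 -2.806 3.276
v -2.663 -3.306 3.68
v -2.977 -3.314 2.46
v -3.136 -3.814 2.864
v -3.364 -3.025 3.208
v -2.276 -3.595 2.932
v -2.541 -3.871 3.002
v -2.369 -3.686 3.299
v -3.422 -3.409 3.225
v -3.25 -3.225 3.522
v -2.972 -3.786 3.454
v -2.39 -3.395 2.618
v -2.218 -3.211 2.915
v -3.271 -2.934 2.841
v -3.099 -2.749 3.138
v -2.668 -2.834 2.686
v -2.82 -2.779 3.409
v -2.276 -3.064 3.271
v -2.39 -2.864 2.957
v -2.726 -2.688 3.042
v -2.914 -3.073 3.646
v -2.37 -3.358 3.508
v -2.636 -3.634 3.578
v -2.972 -3.457 3.663
v -2.542 -3.011 3.55
v -3.27 -3.262 2.632
v -2.726 -3.547 2.494
v -2.668 -3.163 2.477
v -3.004 -2.986 2.562
v -3.364 -3.556 2.869
v -2.82 -3.841 2.731
v -2.914 -3.932 3.098
v -3.25 -3.756 3.183
v -3.098 -3.609 2.59
v -2.609 1.889 3.713
v -2.052 3.089 5.226
v -3.645 2.936 3.263
v -3.088 4.136 4.776
v -1.552 2.544 2.804
v -0.995 3.744 4.317
v -2.588 3.591 2.354
v -2.031 4.791 3.867
v 1.364 -3.798 2.186
v 1.414 -3.006 3.824
v 0.238 -2.429 1.559
v 0.287 -1.638 3.197
v 2.173 -3.262 1.903
v 2.222 -2.471 3.541
v 1.046 -1.894 1.276
v 1.096 -1.102 2.914
v -0.688 4.185 -1.576
v 0.333 3.863 -1.368
v -1.072 3.595 -0.604
v 0.231 4.449 -1.052
v -0.222 4.934 -0.936
v -0.852 5.134 -1.065
v -1.42 4.971 -1.388
v -1.708 4.507 -1.784
v -1.606 3.921 -2.1
v -1.154 3.436 -2.215
v -0.523 3.236 -2.087
v 0.044 3.4 -1.763
f 1 38 17
f 38 12 41
f 17 41 6
f 38 41 17
f 1 17 13
f 17 6 18
f 13 18 2
f 17 18 13
f 1 13 22
f 13 2 23
f 22 23 8
f 13 23 22
f 1 22 34
f 22 8 37
f 34 37 11
f 22 37 34
f 1 34 38
f 34 11 42
f 38 42 12
f 34 42 38
f 2 18 29
f 18 6 32
f 29 32 10
f 18 32 29
f 6 41 19
f 41 12 40
f 19 40 5
f 41 40 19
f 12 42 39
f 42 11 35
f 39 35 3
f 42 35 39
f 11 37 36
f 37 8 24
f 36 24 7
f 37 24 36
f 8 23 28
f 23 2 25
f 28 25 9
f 23 25 28
f 4 30 16
f 30 10 31
f 16 31 5
f 30 31 16
f 4 16 14
f 16 5 15
f 14 15 3
f 16 15 14
f 4 14 21
f 14 3 20
f 21 20 7
f 14 20 21
f 4 21 26
f 21 7 27
f 26 27 9
f 21 27 26
f 4 26 30
f 26 9 33
f 30 33 10
f 26 33 30
f 5 31 19
f 31 10 32
f 19 32 6
f 31 32 19
f 3 15 39
f 15 5 40
f 39 40 12
f 15 40 39
f 7 20 36
f 20 3 35
f 36 35 11
f 20 35 36
f 9 27 28
f 27 7 24
f 28 24 8
f 27 24 28
f 10 33 29
f 33 9 25
f 29 25 2
f 33 25 29
f 44 46 43
f 47 44 43
f 43 46 45
f 45 47 43
f 44 50 46
f 48 44 47
f 48 50 44
f 46 50 45
f 49 47 45
f 45 50 49
f 49 48 47
f 50 48 49
f 52 54 51
f 55 52 51
f 51 54 53
f 53 55 51
f 52 58 54
f 56 52 55
f 56 58 52
f 54 58 53
f 57 55 53
f 53 58 57
f 57 56 55
f 58 56 57
f 60 59 62
f 60 62 61
f 62 59 63
f 62 63 61
f 63 59 64
f 63 64 61
f 64 59 65
f 64 65 61
f 65 59 66
f 65 66 61
f 66 59 67
f 66 67 61
f 67 59 68
f 67 68 61
f 68 59 69
f 68 69 61
f 69 59 70
f 69 70 61
f 70 59 60
f 70 60 61



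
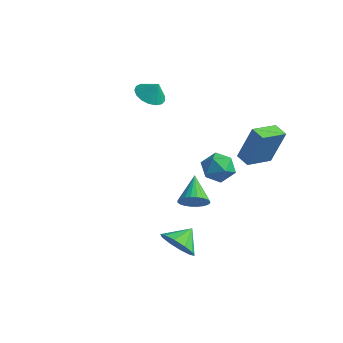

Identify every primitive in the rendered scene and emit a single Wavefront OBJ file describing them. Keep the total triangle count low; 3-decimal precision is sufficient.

v 2.905 2.677 1.373
v 3.472 3.155 3.444
v 3.314 4.246 0.898
v 3.882 4.725 2.969
v 3.718 2.415 1.211
v 4.286 2.894 3.282
v 4.128 3.985 0.736
v 4.695 4.463 2.807
v 2.822 0.856 2.761
v 3.393 1.285 2.093
v 3.267 -0.565 2.227
v 3.838 -0.136 1.559
v 4.07 -0.083 2.507
v 3.795 0.795 2.837
v 2.865 -0.075 1.483
v 2.59 0.803 1.813
v 3.419 0.71 1.303
v 4.164 0.705 1.936
v 2.496 0.015 2.384
v 3.241 0.01 3.017
v 2.894 -2.522 -2.204
v 3.677 -2.957 -1.619
v 3.026 -1.438 -1.576
v 3.951 -2.68 -2.154
v 3.82 -2.344 -2.708
v 3.336 -2.075 -3.07
v 2.682 -1.978 -3.1
v 2.11 -2.088 -2.788
v 1.836 -2.364 -2.253
v 1.967 -2.701 -1.699
v 2.451 -2.969 -1.338
v 3.105 -3.067 -1.307
v 3.345 -1.756 0.886
v 4.038 -1.558 1.276
v 2.515 -0.524 1.734
v 4.055 -1.369 1.018
v 3.964 -1.238 0.741
v 3.779 -1.187 0.485
v 3.527 -1.222 0.29
v 3.248 -1.338 0.186
v 2.983 -1.518 0.189
v 2.774 -1.734 0.297
v 2.651 -1.954 0.495
v 2.634 -2.143 0.753
v 2.725 -2.273 1.031
v 2.91 -2.324 1.286
v 3.162 -2.289 1.481
v 3.441 -2.173 1.585
v 3.706 -1.993 1.582
v 3.915 -1.777 1.474
v -3.136 3.322 3.2
v -2.683 4.025 2.842
v -2.684 3.498 4.12
v -3.052 4.203 2.99
v -3.44 4.179 3.185
v -3.759 3.959 3.384
v -3.935 3.593 3.541
v -3.928 3.165 3.62
v -3.74 2.772 3.602
v -3.413 2.506 3.493
v -3.023 2.426 3.316
v -2.659 2.552 3.113
v -2.404 2.854 2.93
v -2.317 3.263 2.809
v -2.417 3.686 2.777
f 2 4 1
f 5 2 1
f 1 4 3
f 3 5 1
f 2 8 4
f 6 2 5
f 6 8 2
f 4 8 3
f 7 5 3
f 3 8 7
f 7 6 5
f 8 6 7
f 9 20 14
f 9 14 10
f 9 10 16
f 9 16 19
f 9 19 20
f 10 14 18
f 14 20 13
f 20 19 11
f 19 16 15
f 16 10 17
f 12 18 13
f 12 13 11
f 12 11 15
f 12 15 17
f 12 17 18
f 13 18 14
f 11 13 20
f 15 11 19
f 17 15 16
f 18 17 10
f 22 21 24
f 22 24 23
f 24 21 25
f 24 25 23
f 25 21 26
f 25 26 23
f 26 21 27
f 26 27 23
f 27 21 28
f 27 28 23
f 28 21 29
f 28 29 23
f 29 21 30
f 29 30 23
f 30 21 31
f 30 31 23
f 31 21 32
f 31 32 23
f 32 21 22
f 32 22 23
f 34 33 36
f 34 36 35
f 36 33 37
f 36 37 35
f 37 33 38
f 37 38 35
f 38 33 39
f 38 39 35
f 39 33 40
f 39 40 35
f 40 33 41
f 40 41 35
f 41 33 42
f 41 42 35
f 42 33 43
f 42 43 35
f 43 33 44
f 43 44 35
f 44 33 45
f 44 45 35
f 45 33 46
f 45 46 35
f 46 33 47
f 46 47 35
f 47 33 48
f 47 48 35
f 48 33 49
f 48 49 35
f 49 33 50
f 49 50 35
f 50 33 34
f 50 34 35
f 52 51 54
f 52 54 53
f 54 51 55
f 54 55 53
f 55 51 56
f 55 56 53
f 56 51 57
f 56 57 53
f 57 51 58
f 57 58 53
f 58 51 59
f 58 59 53
f 59 51 60
f 59 60 53
f 60 51 61
f 60 61 53
f 61 51 62
f 61 62 53
f 62 51 63
f 62 63 53
f 63 51 64
f 63 64 53
f 64 51 65
f 64 65 53
f 65 51 52
f 65 52 53



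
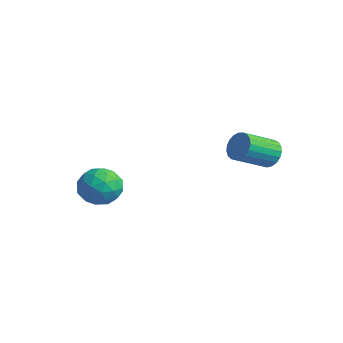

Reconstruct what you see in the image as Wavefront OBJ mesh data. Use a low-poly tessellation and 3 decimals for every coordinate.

v 3.763 2.426 3.341
v 4.028 2.117 2.796
v 3.922 0.725 3.535
v 3.657 1.034 4.079
v 4.259 2.18 2.947
v 4.153 0.787 3.685
v 4.405 2.284 3.165
v 4.298 0.892 3.904
v 4.439 2.414 3.414
v 4.333 1.021 4.153
v 4.357 2.545 3.651
v 4.25 1.153 4.389
v 4.172 2.656 3.833
v 4.065 1.264 4.572
v 3.916 2.728 3.931
v 3.81 1.335 4.669
v 3.634 2.747 3.926
v 3.527 1.354 4.665
v 3.374 2.711 3.821
v 3.268 1.318 4.559
v 3.182 2.625 3.632
v 3.075 1.232 4.37
v 3.09 2.505 3.393
v 2.983 1.113 4.131
v 3.114 2.372 3.145
v 3.008 0.979 3.883
v 3.251 2.248 2.931
v 3.145 0.855 3.669
v 3.476 2.155 2.787
v 3.37 0.762 3.526
v 3.751 2.109 2.74
v 3.645 0.716 3.478
v -0.75 -2.717 2.066
v -0.288 -1.919 1.774
v -0.032 -3.541 0.946
v 0.43 -2.743 0.654
v 0.648 -3.144 1.507
v 0.205 -2.635 2.199
v -0.525 -2.825 0.521
v -0.968 -2.316 1.213
v -0.149 -1.986 0.82
v 0.576 -2.183 1.429
v -0.896 -3.277 1.291
v -0.171 -3.474 1.9
v -0.582 -2.245 2.018
v 0.262 -3.215 0.702
v 0.39 -3.45 1.203
v 0.662 -2.981 1.031
v -0.292 -2.666 2.268
v -0.021 -2.197 2.097
v 0.529 -2.918 1.94
v -0.299 -3.263 0.623
v -0.028 -2.794 0.452
v -0.982 -2.479 1.689
v -0.71 -2.01 1.517
v -0.849 -2.542 0.78
v -0.228 -1.816 1.286
v 0.193 -2.3 0.627
v -0.368 -2.348 0.549
v -0.628 -2.049 0.956
v 0.198 -1.931 1.644
v 0.62 -2.416 0.986
v 0.748 -2.652 1.487
v 0.487 -2.352 1.894
v 0.28 -1.971 1.083
v -0.94 -3.044 1.734
v -0.518 -3.529 1.076
v -0.807 -3.108 0.826
v -1.068 -2.808 1.233
v -0.513 -3.16 2.093
v -0.092 -3.644 1.434
v 0.308 -3.411 1.764
v 0.048 -3.112 2.171
v -0.6 -3.489 1.637
f 2 1 5
f 2 5 3
f 3 5 6
f 3 6 4
f 5 1 7
f 5 7 6
f 6 7 8
f 6 8 4
f 7 1 9
f 7 9 8
f 8 9 10
f 8 10 4
f 9 1 11
f 9 11 10
f 10 11 12
f 10 12 4
f 11 1 13
f 11 13 12
f 12 13 14
f 12 14 4
f 13 1 15
f 13 15 14
f 14 15 16
f 14 16 4
f 15 1 17
f 15 17 16
f 16 17 18
f 16 18 4
f 17 1 19
f 17 19 18
f 18 19 20
f 18 20 4
f 19 1 21
f 19 21 20
f 20 21 22
f 20 22 4
f 21 1 23
f 21 23 22
f 22 23 24
f 22 24 4
f 23 1 25
f 23 25 24
f 24 25 26
f 24 26 4
f 25 1 27
f 25 27 26
f 26 27 28
f 26 28 4
f 27 1 29
f 27 29 28
f 28 29 30
f 28 30 4
f 29 1 31
f 29 31 30
f 30 31 32
f 30 32 4
f 31 1 2
f 31 2 32
f 32 2 3
f 32 3 4
f 33 70 49
f 70 44 73
f 49 73 38
f 70 73 49
f 33 49 45
f 49 38 50
f 45 50 34
f 49 50 45
f 33 45 54
f 45 34 55
f 54 55 40
f 45 55 54
f 33 54 66
f 54 40 69
f 66 69 43
f 54 69 66
f 33 66 70
f 66 43 74
f 70 74 44
f 66 74 70
f 34 50 61
f 50 38 64
f 61 64 42
f 50 64 61
f 38 73 51
f 73 44 72
f 51 72 37
f 73 72 51
f 44 74 71
f 74 43 67
f 71 67 35
f 74 67 71
f 43 69 68
f 69 40 56
f 68 56 39
f 69 56 68
f 40 55 60
f 55 34 57
f 60 57 41
f 55 57 60
f 36 62 48
f 62 42 63
f 48 63 37
f 62 63 48
f 36 48 46
f 48 37 47
f 46 47 35
f 48 47 46
f 36 46 53
f 46 35 52
f 53 52 39
f 46 52 53
f 36 53 58
f 53 39 59
f 58 59 41
f 53 59 58
f 36 58 62
f 58 41 65
f 62 65 42
f 58 65 62
f 37 63 51
f 63 42 64
f 51 64 38
f 63 64 51
f 35 47 71
f 47 37 72
f 71 72 44
f 47 72 71
f 39 52 68
f 52 35 67
f 68 67 43
f 52 67 68
f 41 59 60
f 59 39 56
f 60 56 40
f 59 56 60
f 42 65 61
f 65 41 57
f 61 57 34
f 65 57 61



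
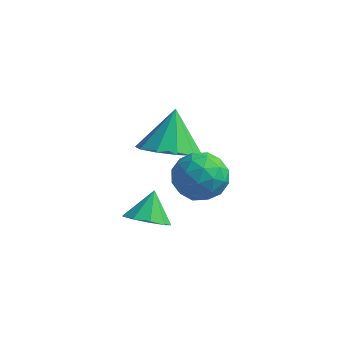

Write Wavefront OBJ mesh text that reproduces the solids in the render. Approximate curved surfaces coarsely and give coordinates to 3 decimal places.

v -3.38 1.64 0.218
v -2.8 2.337 -0.178
v -3.54 2.48 1.462
v -3.378 2.46 -0.336
v -3.957 2.27 -0.282
v -4.315 1.839 -0.037
v -4.317 1.332 0.305
v -3.96 0.942 0.614
v -3.382 0.819 0.772
v -2.803 1.01 0.718
v -2.444 1.441 0.473
v -2.443 1.948 0.131
v -1.19 0.13 1.44
v -0.932 -0.227 2.182
v -1.728 -1.093 1.038
v -1.47 -1.45 1.78
v -2.105 -0.867 1.78
v -1.773 -0.111 2.028
v -0.887 -1.209 1.192
v -0.555 -0.453 1.44
v -0.745 -1.055 2.028
v -1.498 -0.843 2.391
v -1.162 -0.477 0.829
v -1.915 -0.265 1.192
v -1.014 0.059 1.846
v -1.646 -1.379 1.374
v -2.019 -1.036 1.374
v -1.868 -1.246 1.809
v -1.508 0.127 1.756
v -1.357 -0.083 2.192
v -2.046 -0.459 1.956
v -1.303 -1.237 1.028
v -1.152 -1.447 1.464
v -0.792 -0.074 1.411
v -0.641 -0.284 1.846
v -0.614 -0.861 1.264
v -0.753 -0.637 2.192
v -1.069 -1.356 1.955
v -0.726 -1.215 1.61
v -0.531 -0.77 1.756
v -1.195 -0.513 2.405
v -1.511 -1.232 2.169
v -1.884 -0.889 2.169
v -1.689 -0.445 2.315
v -1.085 -1 2.315
v -1.149 -0.088 1.051
v -1.465 -0.807 0.815
v -0.971 -0.875 0.905
v -0.776 -0.431 1.051
v -1.591 0.036 1.265
v -1.907 -0.683 1.028
v -2.129 -0.55 1.464
v -1.934 -0.105 1.61
v -1.575 -0.32 0.905
v -2.483 -1.719 0.081
v -1.813 -1.518 -0.041
v -2.537 -1.061 0.859
v -2.118 -1.241 -0.297
v -2.595 -1.187 -0.376
v -3.018 -1.382 -0.241
v -3.191 -1.735 0.044
v -3.033 -2.08 0.347
v -2.617 -2.256 0.525
v -2.138 -2.181 0.495
v -1.82 -1.889 0.272
f 2 1 4
f 2 4 3
f 4 1 5
f 4 5 3
f 5 1 6
f 5 6 3
f 6 1 7
f 6 7 3
f 7 1 8
f 7 8 3
f 8 1 9
f 8 9 3
f 9 1 10
f 9 10 3
f 10 1 11
f 10 11 3
f 11 1 12
f 11 12 3
f 12 1 2
f 12 2 3
f 13 50 29
f 50 24 53
f 29 53 18
f 50 53 29
f 13 29 25
f 29 18 30
f 25 30 14
f 29 30 25
f 13 25 34
f 25 14 35
f 34 35 20
f 25 35 34
f 13 34 46
f 34 20 49
f 46 49 23
f 34 49 46
f 13 46 50
f 46 23 54
f 50 54 24
f 46 54 50
f 14 30 41
f 30 18 44
f 41 44 22
f 30 44 41
f 18 53 31
f 53 24 52
f 31 52 17
f 53 52 31
f 24 54 51
f 54 23 47
f 51 47 15
f 54 47 51
f 23 49 48
f 49 20 36
f 48 36 19
f 49 36 48
f 20 35 40
f 35 14 37
f 40 37 21
f 35 37 40
f 16 42 28
f 42 22 43
f 28 43 17
f 42 43 28
f 16 28 26
f 28 17 27
f 26 27 15
f 28 27 26
f 16 26 33
f 26 15 32
f 33 32 19
f 26 32 33
f 16 33 38
f 33 19 39
f 38 39 21
f 33 39 38
f 16 38 42
f 38 21 45
f 42 45 22
f 38 45 42
f 17 43 31
f 43 22 44
f 31 44 18
f 43 44 31
f 15 27 51
f 27 17 52
f 51 52 24
f 27 52 51
f 19 32 48
f 32 15 47
f 48 47 23
f 32 47 48
f 21 39 40
f 39 19 36
f 40 36 20
f 39 36 40
f 22 45 41
f 45 21 37
f 41 37 14
f 45 37 41
f 56 55 58
f 56 58 57
f 58 55 59
f 58 59 57
f 59 55 60
f 59 60 57
f 60 55 61
f 60 61 57
f 61 55 62
f 61 62 57
f 62 55 63
f 62 63 57
f 63 55 64
f 63 64 57
f 64 55 65
f 64 65 57
f 65 55 56
f 65 56 57



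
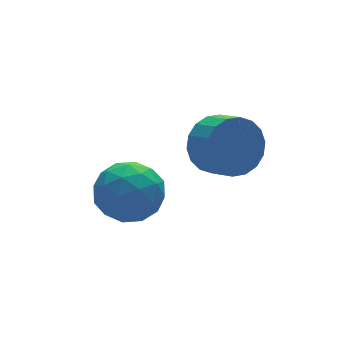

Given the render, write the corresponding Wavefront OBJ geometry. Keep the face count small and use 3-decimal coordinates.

v -3.861 4.615 0.025
v -2.681 4.874 -0.14
v -3.399 2.726 0.36
v -2.219 2.985 0.195
v -2.805 3.409 1.177
v -3.09 4.577 0.97
v -2.99 3.023 -0.75
v -3.275 4.191 -0.957
v -2.142 3.89 -0.619
v -2.028 4.129 0.572
v -4.052 3.471 -0.352
v -3.938 3.71 0.839
v -3.311 4.911 -0.087
v -2.769 2.689 0.307
v -3.113 2.939 0.884
v -2.419 3.091 0.787
v -3.552 4.736 0.566
v -2.858 4.888 0.468
v -2.931 4.027 1.242
v -3.222 2.712 -0.248
v -2.528 2.864 -0.346
v -3.661 4.509 -0.567
v -2.967 4.661 -0.664
v -3.149 3.573 -1.022
v -2.301 4.484 -0.465
v -2.03 3.374 -0.269
v -2.483 3.396 -0.824
v -2.651 4.083 -0.945
v -2.234 4.625 0.234
v -1.963 3.514 0.431
v -2.307 3.764 1.008
v -2.475 4.45 0.887
v -1.917 4.046 -0.047
v -4.117 4.086 -0.211
v -3.846 2.975 -0.014
v -3.605 3.15 -0.667
v -3.773 3.836 -0.788
v -4.05 4.226 0.489
v -3.779 3.116 0.685
v -3.429 3.517 1.165
v -3.597 4.204 1.044
v -4.163 3.554 0.267
v -0.85 2.233 2.691
v -0.32 1.912 1.794
v -0.14 0.986 2.232
v -0.67 1.307 3.129
v 0.033 2.108 2.064
v 0.213 1.182 2.502
v 0.21 2.329 2.458
v 0.391 1.403 2.896
v 0.178 2.531 2.898
v 0.358 1.605 3.335
v -0.058 2.674 3.297
v 0.122 1.748 3.735
v -0.451 2.729 3.576
v -0.271 1.803 4.014
v -0.923 2.686 3.68
v -0.743 1.76 4.118
v -1.38 2.554 3.588
v -1.2 1.628 4.026
v -1.733 2.358 3.318
v -1.553 1.432 3.756
v -1.911 2.137 2.924
v -1.73 1.211 3.362
v -1.878 1.935 2.485
v -1.698 1.009 2.922
v -1.642 1.792 2.085
v -1.462 0.866 2.523
v -1.249 1.737 1.806
v -1.069 0.811 2.244
v -0.777 1.78 1.702
v -0.597 0.854 2.14
f 1 38 17
f 38 12 41
f 17 41 6
f 38 41 17
f 1 17 13
f 17 6 18
f 13 18 2
f 17 18 13
f 1 13 22
f 13 2 23
f 22 23 8
f 13 23 22
f 1 22 34
f 22 8 37
f 34 37 11
f 22 37 34
f 1 34 38
f 34 11 42
f 38 42 12
f 34 42 38
f 2 18 29
f 18 6 32
f 29 32 10
f 18 32 29
f 6 41 19
f 41 12 40
f 19 40 5
f 41 40 19
f 12 42 39
f 42 11 35
f 39 35 3
f 42 35 39
f 11 37 36
f 37 8 24
f 36 24 7
f 37 24 36
f 8 23 28
f 23 2 25
f 28 25 9
f 23 25 28
f 4 30 16
f 30 10 31
f 16 31 5
f 30 31 16
f 4 16 14
f 16 5 15
f 14 15 3
f 16 15 14
f 4 14 21
f 14 3 20
f 21 20 7
f 14 20 21
f 4 21 26
f 21 7 27
f 26 27 9
f 21 27 26
f 4 26 30
f 26 9 33
f 30 33 10
f 26 33 30
f 5 31 19
f 31 10 32
f 19 32 6
f 31 32 19
f 3 15 39
f 15 5 40
f 39 40 12
f 15 40 39
f 7 20 36
f 20 3 35
f 36 35 11
f 20 35 36
f 9 27 28
f 27 7 24
f 28 24 8
f 27 24 28
f 10 33 29
f 33 9 25
f 29 25 2
f 33 25 29
f 44 43 47
f 44 47 45
f 45 47 48
f 45 48 46
f 47 43 49
f 47 49 48
f 48 49 50
f 48 50 46
f 49 43 51
f 49 51 50
f 50 51 52
f 50 52 46
f 51 43 53
f 51 53 52
f 52 53 54
f 52 54 46
f 53 43 55
f 53 55 54
f 54 55 56
f 54 56 46
f 55 43 57
f 55 57 56
f 56 57 58
f 56 58 46
f 57 43 59
f 57 59 58
f 58 59 60
f 58 60 46
f 59 43 61
f 59 61 60
f 60 61 62
f 60 62 46
f 61 43 63
f 61 63 62
f 62 63 64
f 62 64 46
f 63 43 65
f 63 65 64
f 64 65 66
f 64 66 46
f 65 43 67
f 65 67 66
f 66 67 68
f 66 68 46
f 67 43 69
f 67 69 68
f 68 69 70
f 68 70 46
f 69 43 71
f 69 71 70
f 70 71 72
f 70 72 46
f 71 43 44
f 71 44 72
f 72 44 45
f 72 45 46



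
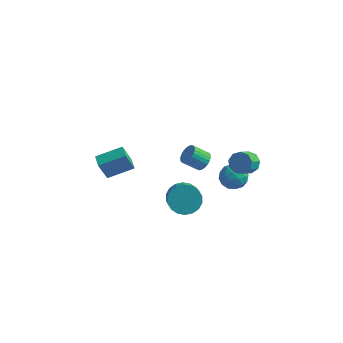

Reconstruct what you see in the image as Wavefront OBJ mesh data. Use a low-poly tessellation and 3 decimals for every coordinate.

v 4.087 -0.062 0.887
v 4.466 -0.516 0.427
v 4.272 -1.413 1.152
v 3.893 -0.958 1.613
v 4.786 -0.308 0.77
v 4.591 -1.205 1.496
v 4.779 0.016 1.168
v 4.584 -0.881 1.894
v 4.448 0.303 1.435
v 4.253 -0.594 2.16
v 3.948 0.42 1.445
v 3.754 -0.477 2.171
v 3.514 0.312 1.195
v 3.319 -0.585 1.92
v 3.348 0.029 0.8
v 3.153 -0.868 1.526
v 3.528 -0.297 0.447
v 3.333 -1.193 1.172
v 3.97 -0.512 0.299
v 3.775 -1.409 1.025
v 0.661 -1.635 -2.27
v 1.241 -0.926 -1.8
v 1.68 -1.776 -1.059
v 1.099 -2.485 -1.53
v 0.852 -0.916 -1.558
v 1.291 -1.766 -0.817
v 0.425 -1.048 -1.457
v 0.864 -1.898 -0.717
v 0.044 -1.297 -1.517
v 0.483 -2.147 -0.777
v -0.214 -1.613 -1.727
v 0.225 -2.463 -0.986
v -0.299 -1.933 -2.044
v 0.14 -2.783 -1.303
v -0.194 -2.194 -2.405
v 0.245 -3.044 -1.665
v 0.08 -2.344 -2.741
v 0.519 -3.194 -2
v 0.469 -2.354 -2.983
v 0.908 -3.204 -2.242
v 0.896 -2.222 -3.083
v 1.335 -3.072 -2.343
v 1.277 -1.973 -3.023
v 1.716 -2.823 -2.283
v 1.535 -1.657 -2.814
v 1.974 -2.507 -2.073
v 1.62 -1.337 -2.497
v 2.059 -2.187 -1.756
v 1.515 -1.076 -2.135
v 1.954 -1.926 -1.395
v 1.497 -0.517 0.498
v 1.935 -0.509 1.005
v 1.081 -0.874 1.749
v 0.643 -0.883 1.242
v 1.84 -0.265 1.015
v 0.986 -0.631 1.759
v 1.693 -0.06 0.947
v 0.839 -0.426 1.691
v 1.516 0.075 0.81
v 0.662 -0.29 1.555
v 1.336 0.12 0.626
v 0.482 -0.245 1.37
v 1.18 0.068 0.422
v 0.327 -0.297 1.167
v 1.073 -0.073 0.23
v 0.219 -0.438 0.974
v 1.03 -0.281 0.079
v 0.177 -0.647 0.823
v 1.059 -0.526 -0.009
v 0.205 -0.891 0.735
v 1.154 -0.769 -0.019
v 0.3 -1.135 0.725
v 1.301 -0.974 0.049
v 0.447 -1.34 0.793
v 1.478 -1.11 0.185
v 0.624 -1.475 0.93
v 1.658 -1.155 0.37
v 0.804 -1.52 1.114
v 1.813 -1.103 0.573
v 0.96 -1.468 1.318
v 1.921 -0.962 0.766
v 1.067 -1.327 1.51
v 1.963 -0.753 0.917
v 1.11 -1.119 1.661
v 3.268 1.442 -2.455
v 3.773 0.845 -1.94
v 2.007 0.975 -1.76
v 2.512 0.378 -1.245
v 2.594 1.3 -1.107
v 3.373 1.589 -1.537
v 2.407 0.231 -2.163
v 3.186 0.52 -2.593
v 3.241 0.097 -1.76
v 3.356 0.757 -1.107
v 2.424 1.063 -2.593
v 2.539 1.723 -1.94
v 3.631 1.185 -2.259
v 2.149 0.635 -1.441
v 2.197 1.177 -1.36
v 2.493 0.826 -1.058
v 3.396 1.622 -2.021
v 3.693 1.271 -1.719
v 3 1.538 -1.229
v 2.087 0.549 -1.981
v 2.384 0.198 -1.679
v 3.287 0.994 -2.642
v 3.583 0.643 -2.34
v 2.78 0.282 -2.471
v 3.615 0.394 -1.85
v 2.874 0.119 -1.442
v 2.812 0.033 -1.982
v 3.27 0.203 -2.234
v 3.683 0.782 -1.467
v 2.942 0.507 -1.058
v 2.99 1.049 -0.977
v 3.448 1.219 -1.229
v 3.37 0.342 -1.361
v 2.838 1.313 -2.642
v 2.097 1.038 -2.233
v 2.332 0.601 -2.471
v 2.79 0.771 -2.723
v 2.906 1.701 -2.258
v 2.165 1.426 -1.85
v 2.51 1.617 -1.466
v 2.968 1.787 -1.718
v 2.41 1.478 -2.339
v -4.668 -0.864 -2.147
v -5.059 -1.258 -0.689
v -3.291 0.043 -1.532
v -3.682 -0.352 -0.074
v -4.178 -1.568 -2.206
v -4.569 -1.963 -0.748
v -2.801 -0.662 -1.591
v -3.192 -1.056 -0.133
f 2 1 5
f 2 5 3
f 3 5 6
f 3 6 4
f 5 1 7
f 5 7 6
f 6 7 8
f 6 8 4
f 7 1 9
f 7 9 8
f 8 9 10
f 8 10 4
f 9 1 11
f 9 11 10
f 10 11 12
f 10 12 4
f 11 1 13
f 11 13 12
f 12 13 14
f 12 14 4
f 13 1 15
f 13 15 14
f 14 15 16
f 14 16 4
f 15 1 17
f 15 17 16
f 16 17 18
f 16 18 4
f 17 1 19
f 17 19 18
f 18 19 20
f 18 20 4
f 19 1 2
f 19 2 20
f 20 2 3
f 20 3 4
f 22 21 25
f 22 25 23
f 23 25 26
f 23 26 24
f 25 21 27
f 25 27 26
f 26 27 28
f 26 28 24
f 27 21 29
f 27 29 28
f 28 29 30
f 28 30 24
f 29 21 31
f 29 31 30
f 30 31 32
f 30 32 24
f 31 21 33
f 31 33 32
f 32 33 34
f 32 34 24
f 33 21 35
f 33 35 34
f 34 35 36
f 34 36 24
f 35 21 37
f 35 37 36
f 36 37 38
f 36 38 24
f 37 21 39
f 37 39 38
f 38 39 40
f 38 40 24
f 39 21 41
f 39 41 40
f 40 41 42
f 40 42 24
f 41 21 43
f 41 43 42
f 42 43 44
f 42 44 24
f 43 21 45
f 43 45 44
f 44 45 46
f 44 46 24
f 45 21 47
f 45 47 46
f 46 47 48
f 46 48 24
f 47 21 49
f 47 49 48
f 48 49 50
f 48 50 24
f 49 21 22
f 49 22 50
f 50 22 23
f 50 23 24
f 52 51 55
f 52 55 53
f 53 55 56
f 53 56 54
f 55 51 57
f 55 57 56
f 56 57 58
f 56 58 54
f 57 51 59
f 57 59 58
f 58 59 60
f 58 60 54
f 59 51 61
f 59 61 60
f 60 61 62
f 60 62 54
f 61 51 63
f 61 63 62
f 62 63 64
f 62 64 54
f 63 51 65
f 63 65 64
f 64 65 66
f 64 66 54
f 65 51 67
f 65 67 66
f 66 67 68
f 66 68 54
f 67 51 69
f 67 69 68
f 68 69 70
f 68 70 54
f 69 51 71
f 69 71 70
f 70 71 72
f 70 72 54
f 71 51 73
f 71 73 72
f 72 73 74
f 72 74 54
f 73 51 75
f 73 75 74
f 74 75 76
f 74 76 54
f 75 51 77
f 75 77 76
f 76 77 78
f 76 78 54
f 77 51 79
f 77 79 78
f 78 79 80
f 78 80 54
f 79 51 81
f 79 81 80
f 80 81 82
f 80 82 54
f 81 51 83
f 81 83 82
f 82 83 84
f 82 84 54
f 83 51 52
f 83 52 84
f 84 52 53
f 84 53 54
f 85 122 101
f 122 96 125
f 101 125 90
f 122 125 101
f 85 101 97
f 101 90 102
f 97 102 86
f 101 102 97
f 85 97 106
f 97 86 107
f 106 107 92
f 97 107 106
f 85 106 118
f 106 92 121
f 118 121 95
f 106 121 118
f 85 118 122
f 118 95 126
f 122 126 96
f 118 126 122
f 86 102 113
f 102 90 116
f 113 116 94
f 102 116 113
f 90 125 103
f 125 96 124
f 103 124 89
f 125 124 103
f 96 126 123
f 126 95 119
f 123 119 87
f 126 119 123
f 95 121 120
f 121 92 108
f 120 108 91
f 121 108 120
f 92 107 112
f 107 86 109
f 112 109 93
f 107 109 112
f 88 114 100
f 114 94 115
f 100 115 89
f 114 115 100
f 88 100 98
f 100 89 99
f 98 99 87
f 100 99 98
f 88 98 105
f 98 87 104
f 105 104 91
f 98 104 105
f 88 105 110
f 105 91 111
f 110 111 93
f 105 111 110
f 88 110 114
f 110 93 117
f 114 117 94
f 110 117 114
f 89 115 103
f 115 94 116
f 103 116 90
f 115 116 103
f 87 99 123
f 99 89 124
f 123 124 96
f 99 124 123
f 91 104 120
f 104 87 119
f 120 119 95
f 104 119 120
f 93 111 112
f 111 91 108
f 112 108 92
f 111 108 112
f 94 117 113
f 117 93 109
f 113 109 86
f 117 109 113
f 128 130 127
f 131 128 127
f 127 130 129
f 129 131 127
f 128 134 130
f 132 128 131
f 132 134 128
f 130 134 129
f 133 131 129
f 129 134 133
f 133 132 131
f 134 132 133



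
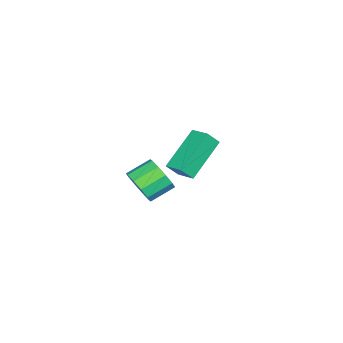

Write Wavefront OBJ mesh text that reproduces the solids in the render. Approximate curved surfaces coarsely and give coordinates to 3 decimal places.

v 2.185 -1.282 -1.078
v 2.623 -1.238 -0.398
v 1.793 -0.634 0.098
v 1.355 -0.678 -0.582
v 2.74 -0.843 -0.683
v 1.91 -0.239 -0.188
v 2.645 -0.616 -1.119
v 1.814 -0.012 -0.624
v 2.374 -0.644 -1.539
v 1.544 -0.04 -1.044
v 2.031 -0.915 -1.783
v 1.201 -0.311 -1.288
v 1.747 -1.326 -1.758
v 0.917 -0.722 -1.262
v 1.63 -1.721 -1.472
v 0.8 -1.117 -0.977
v 1.726 -1.948 -1.036
v 0.895 -1.344 -0.541
v 1.996 -1.92 -0.616
v 1.166 -1.316 -0.121
v 2.339 -1.649 -0.372
v 1.509 -1.045 0.123
v -3.874 -1.553 -2.143
v -3.484 -1.915 -1.507
v -3.521 -0.682 -1.864
v -3.131 -1.044 -1.227
v -2.149 -1.856 -3.373
v -1.759 -2.218 -2.736
v -1.796 -0.985 -3.093
v -1.406 -1.347 -2.457
f 2 1 5
f 2 5 3
f 3 5 6
f 3 6 4
f 5 1 7
f 5 7 6
f 6 7 8
f 6 8 4
f 7 1 9
f 7 9 8
f 8 9 10
f 8 10 4
f 9 1 11
f 9 11 10
f 10 11 12
f 10 12 4
f 11 1 13
f 11 13 12
f 12 13 14
f 12 14 4
f 13 1 15
f 13 15 14
f 14 15 16
f 14 16 4
f 15 1 17
f 15 17 16
f 16 17 18
f 16 18 4
f 17 1 19
f 17 19 18
f 18 19 20
f 18 20 4
f 19 1 21
f 19 21 20
f 20 21 22
f 20 22 4
f 21 1 2
f 21 2 22
f 22 2 3
f 22 3 4
f 24 26 23
f 27 24 23
f 23 26 25
f 25 27 23
f 24 30 26
f 28 24 27
f 28 30 24
f 26 30 25
f 29 27 25
f 25 30 29
f 29 28 27
f 30 28 29



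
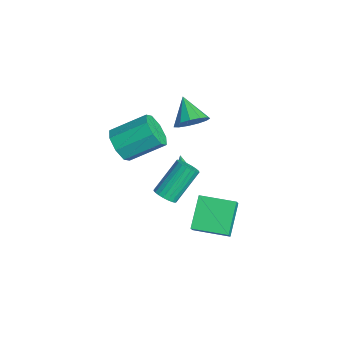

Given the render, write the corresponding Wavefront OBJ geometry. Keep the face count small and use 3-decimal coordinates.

v 0.961 2.73 2.585
v 1.5 2.502 3.269
v -0.261 2.63 3.515
v 1.465 3.008 3.277
v 1.27 3.426 3.065
v 0.977 3.622 2.701
v 0.679 3.536 2.3
v 0.471 3.193 1.989
v 0.418 2.704 1.868
v 0.538 2.223 1.974
v 0.792 1.903 2.274
v 1.101 1.845 2.672
v 1.364 2.069 3.043
v -0.596 -0.41 0.213
v 0.219 -0.792 0.649
v 0.491 0.969 1.683
v -0.324 1.35 1.247
v 0.38 -0.432 -0.007
v 0.651 1.329 1.027
v -0.032 -0.059 -0.534
v 0.24 1.702 0.5
v -0.773 0.108 -0.624
v -0.502 1.869 0.411
v -1.411 -0.029 -0.223
v -1.139 1.732 0.811
v -1.571 -0.389 0.433
v -1.3 1.372 1.467
v -1.16 -0.762 0.96
v -0.888 0.999 1.994
v -0.418 -0.929 1.049
v -0.147 0.832 2.084
v 1.971 1.153 -1.77
v 2.564 1.147 -1.531
v 1.983 2.442 -0.052
v 1.389 2.447 -0.29
v 2.576 1.349 -1.703
v 1.995 2.644 -0.224
v 2.483 1.517 -1.887
v 1.902 2.812 -0.408
v 2.302 1.623 -2.051
v 1.72 2.917 -0.572
v 2.063 1.647 -2.166
v 1.481 2.941 -0.687
v 1.808 1.585 -2.212
v 1.227 2.88 -0.733
v 1.581 1.449 -2.182
v 1 2.744 -0.703
v 1.422 1.262 -2.081
v 0.841 2.556 -0.601
v 1.358 1.055 -1.925
v 0.776 2.35 -0.446
v 1.399 0.866 -1.743
v 0.818 2.161 -0.264
v 1.54 0.726 -1.565
v 0.958 2.021 -0.086
v 1.754 0.66 -1.423
v 1.173 1.955 0.056
v 2.007 0.679 -1.341
v 1.425 1.974 0.138
v 2.253 0.78 -1.332
v 1.672 2.075 0.147
v 2.45 0.945 -1.4
v 1.869 2.24 0.079
v 2.397 2.408 -4.357
v 1.139 3.16 -3.117
v 3.275 4.034 -4.452
v 2.017 4.786 -3.211
v 2.943 2.154 -3.649
v 1.685 2.906 -2.408
v 3.821 3.78 -3.743
v 2.563 4.532 -2.503
v -0.917 2.904 -3.269
v -0.405 3.036 -3.161
v -1.183 2.756 -1.831
v -0.614 3.34 -3.168
v -0.966 3.44 -3.223
v -1.294 3.289 -3.299
v -1.446 2.958 -3.361
v -1.35 2.602 -3.38
v -1.052 2.387 -3.347
v -0.69 2.414 -3.277
v -0.435 2.67 -3.204
f 2 1 4
f 2 4 3
f 4 1 5
f 4 5 3
f 5 1 6
f 5 6 3
f 6 1 7
f 6 7 3
f 7 1 8
f 7 8 3
f 8 1 9
f 8 9 3
f 9 1 10
f 9 10 3
f 10 1 11
f 10 11 3
f 11 1 12
f 11 12 3
f 12 1 13
f 12 13 3
f 13 1 2
f 13 2 3
f 15 14 18
f 15 18 16
f 16 18 19
f 16 19 17
f 18 14 20
f 18 20 19
f 19 20 21
f 19 21 17
f 20 14 22
f 20 22 21
f 21 22 23
f 21 23 17
f 22 14 24
f 22 24 23
f 23 24 25
f 23 25 17
f 24 14 26
f 24 26 25
f 25 26 27
f 25 27 17
f 26 14 28
f 26 28 27
f 27 28 29
f 27 29 17
f 28 14 30
f 28 30 29
f 29 30 31
f 29 31 17
f 30 14 15
f 30 15 31
f 31 15 16
f 31 16 17
f 33 32 36
f 33 36 34
f 34 36 37
f 34 37 35
f 36 32 38
f 36 38 37
f 37 38 39
f 37 39 35
f 38 32 40
f 38 40 39
f 39 40 41
f 39 41 35
f 40 32 42
f 40 42 41
f 41 42 43
f 41 43 35
f 42 32 44
f 42 44 43
f 43 44 45
f 43 45 35
f 44 32 46
f 44 46 45
f 45 46 47
f 45 47 35
f 46 32 48
f 46 48 47
f 47 48 49
f 47 49 35
f 48 32 50
f 48 50 49
f 49 50 51
f 49 51 35
f 50 32 52
f 50 52 51
f 51 52 53
f 51 53 35
f 52 32 54
f 52 54 53
f 53 54 55
f 53 55 35
f 54 32 56
f 54 56 55
f 55 56 57
f 55 57 35
f 56 32 58
f 56 58 57
f 57 58 59
f 57 59 35
f 58 32 60
f 58 60 59
f 59 60 61
f 59 61 35
f 60 32 62
f 60 62 61
f 61 62 63
f 61 63 35
f 62 32 33
f 62 33 63
f 63 33 34
f 63 34 35
f 65 67 64
f 68 65 64
f 64 67 66
f 66 68 64
f 65 71 67
f 69 65 68
f 69 71 65
f 67 71 66
f 70 68 66
f 66 71 70
f 70 69 68
f 71 69 70
f 73 72 75
f 73 75 74
f 75 72 76
f 75 76 74
f 76 72 77
f 76 77 74
f 77 72 78
f 77 78 74
f 78 72 79
f 78 79 74
f 79 72 80
f 79 80 74
f 80 72 81
f 80 81 74
f 81 72 82
f 81 82 74
f 82 72 73
f 82 73 74

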